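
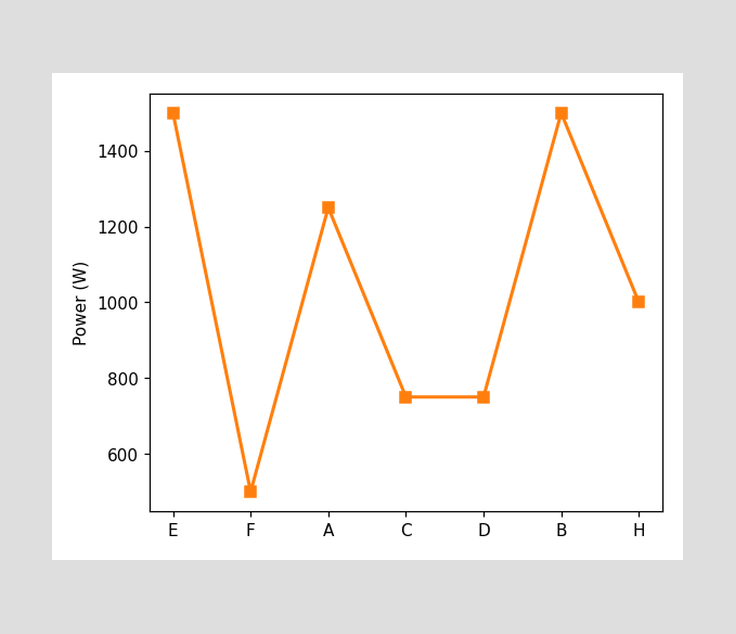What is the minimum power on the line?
The lowest point is at F, and reading across to the y-axis gives 500W.

500W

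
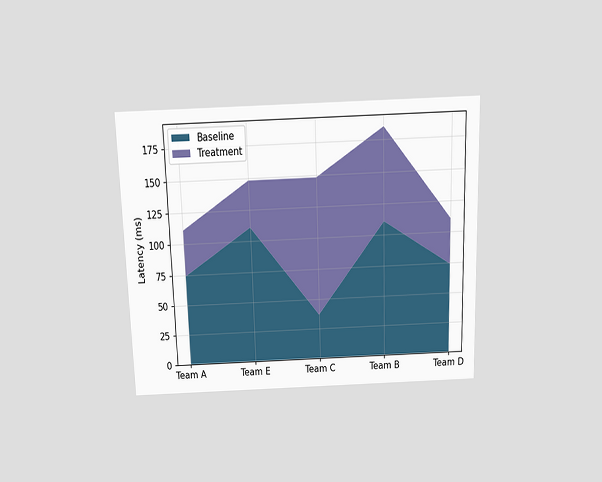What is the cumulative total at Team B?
The chart is viewed slightly from above. The stacked total at Team B reaches 185ms.

185ms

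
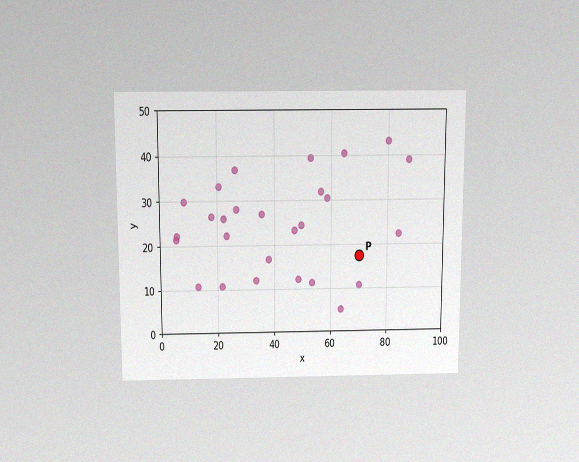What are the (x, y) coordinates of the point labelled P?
(70, 17.5)

The chart is viewed slightly from above, with some photo noise. Following the gridlines from P to each axis, P sits at (70, 17.5).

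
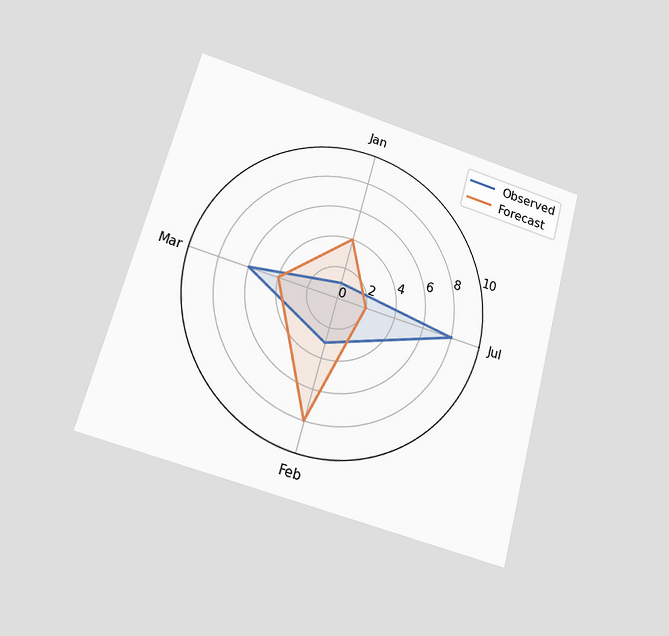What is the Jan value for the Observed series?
1

The chart is tilted about 15° clockwise and viewed at a slight angle. On the Jan axis, Observed reaches 1.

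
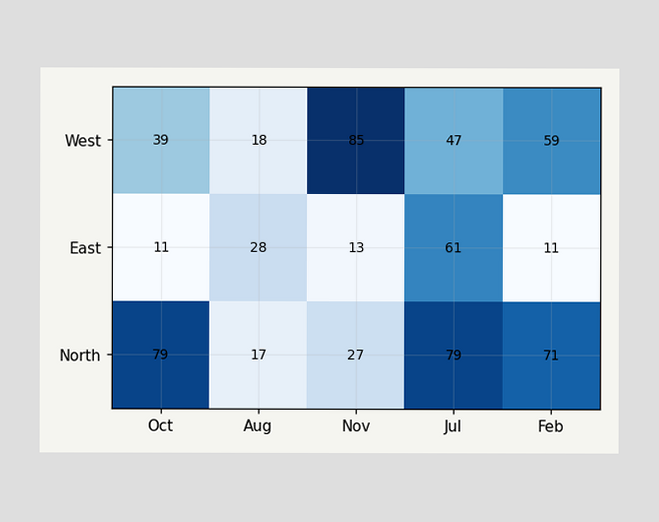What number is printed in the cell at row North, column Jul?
79

The (North, Jul) cell reads 79.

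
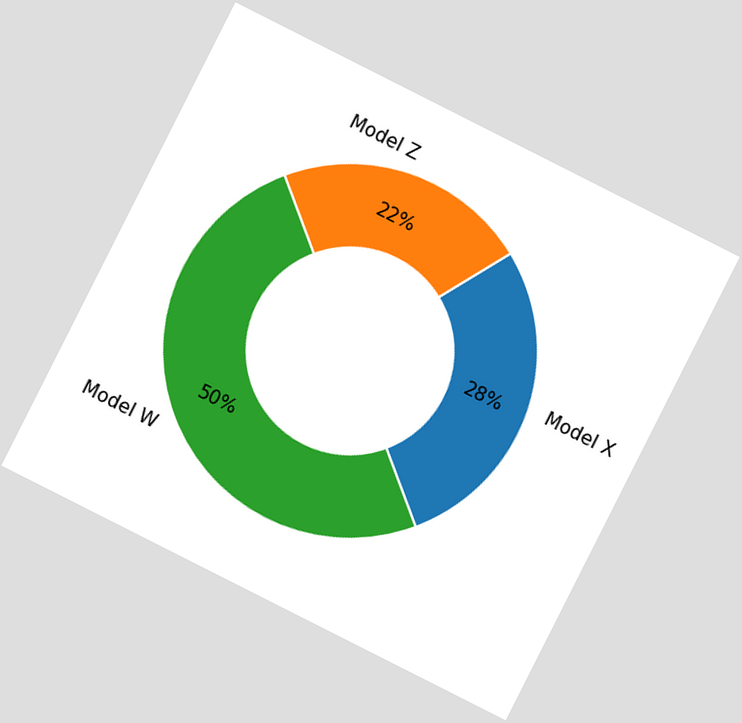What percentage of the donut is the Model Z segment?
The chart is tilted about 27° clockwise. The Model Z segment takes up 22% of the ring.

22%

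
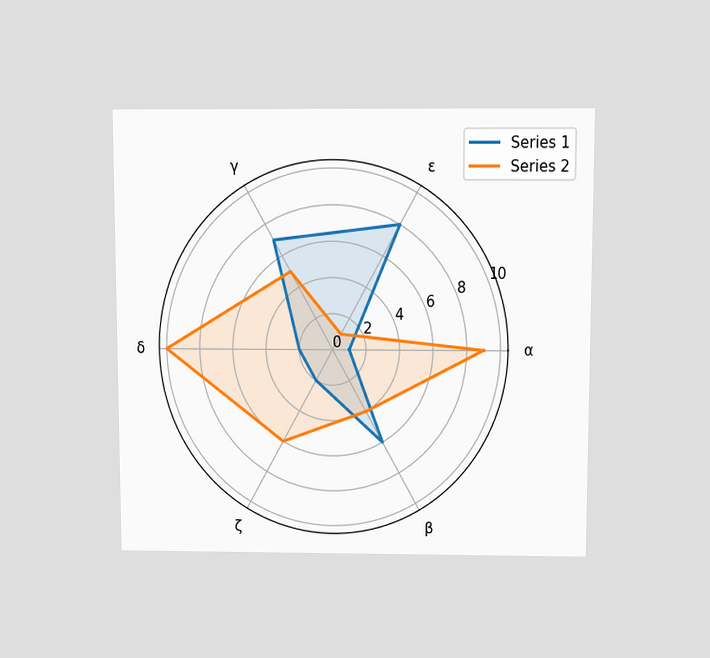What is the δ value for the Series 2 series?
10

The chart is viewed slightly from above. On the δ axis, Series 2 reaches 10.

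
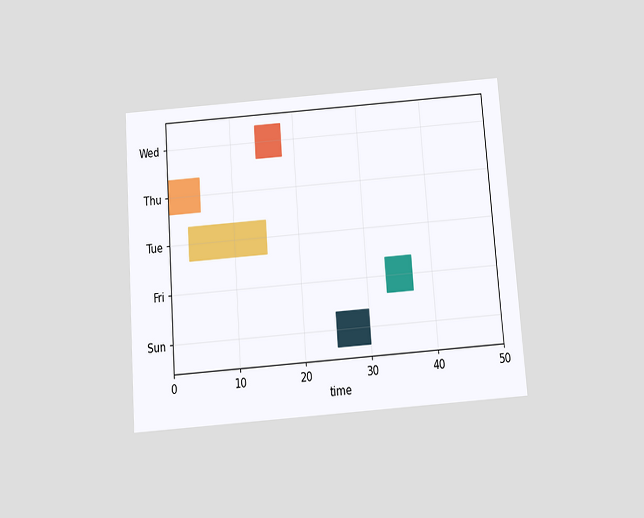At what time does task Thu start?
The chart is tilted about 4° counter-clockwise and viewed slightly from below. The Thu bar begins at t=0.

0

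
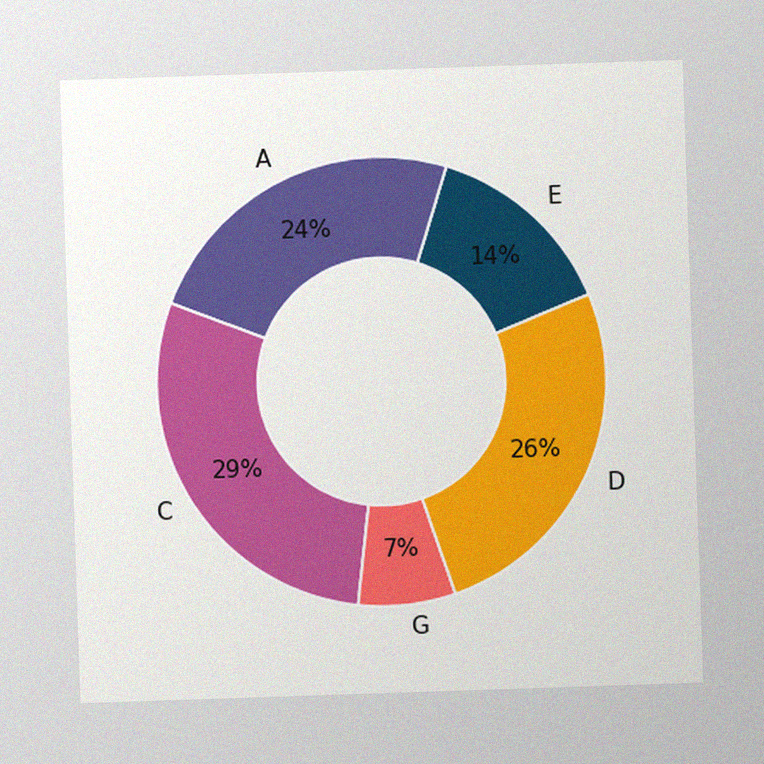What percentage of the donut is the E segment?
14%

The image has some photo noise and uneven lighting. The E segment takes up 14% of the ring.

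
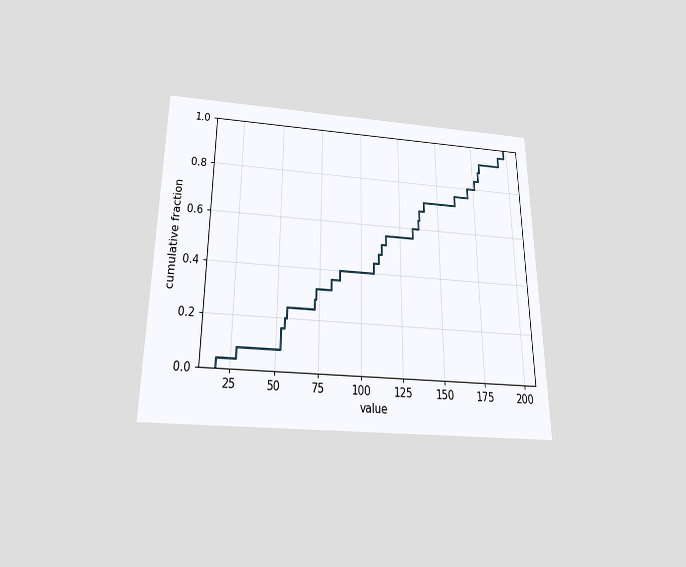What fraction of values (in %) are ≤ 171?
The chart is viewed slightly from below. At x=171 the ECDF step is at 80%.

80%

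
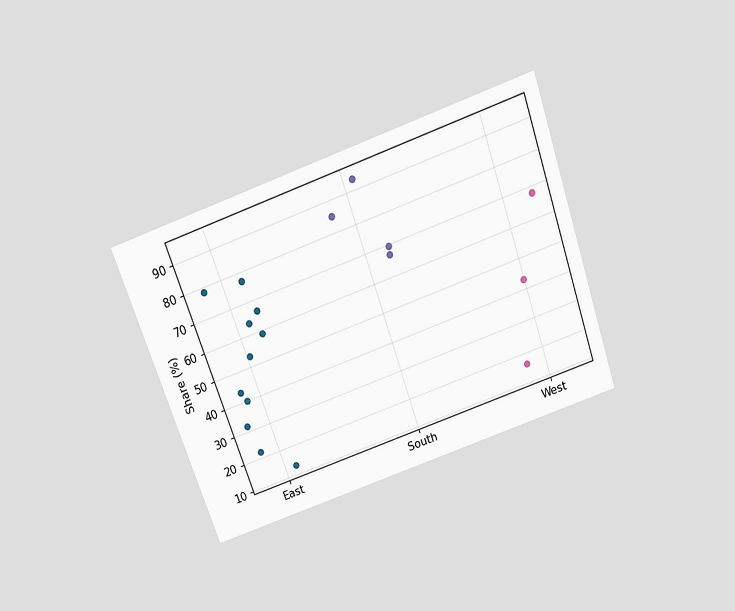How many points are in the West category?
The chart is tilted about 19° counter-clockwise and viewed slightly from above. Counting the markers in the West column gives 3.

3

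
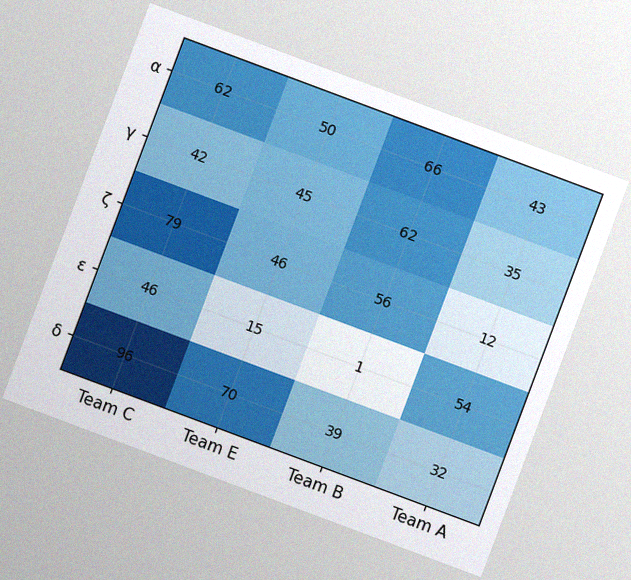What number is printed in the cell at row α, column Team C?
The chart is tilted about 21° clockwise, with some photo noise. The (α, Team C) cell reads 62.

62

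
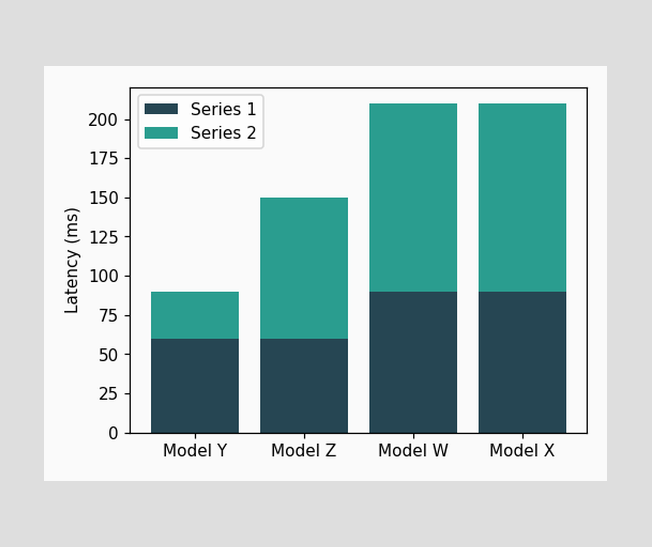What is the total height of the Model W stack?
210ms

The Model W stack's top reaches 210ms on the y-axis.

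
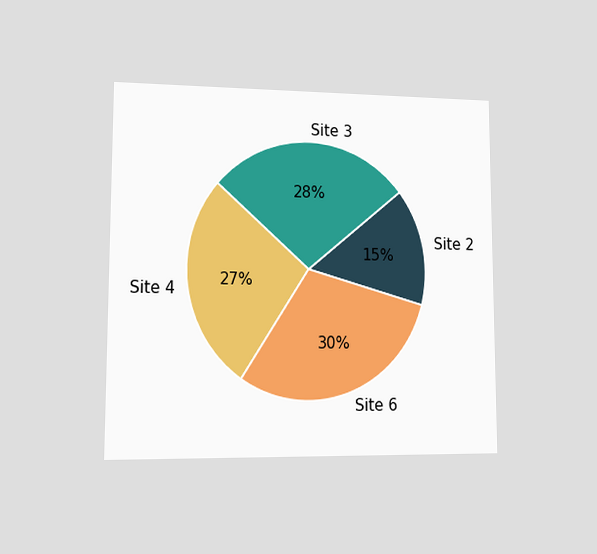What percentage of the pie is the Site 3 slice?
The chart is viewed at a slight angle. The Site 3 slice takes up 28% of the pie.

28%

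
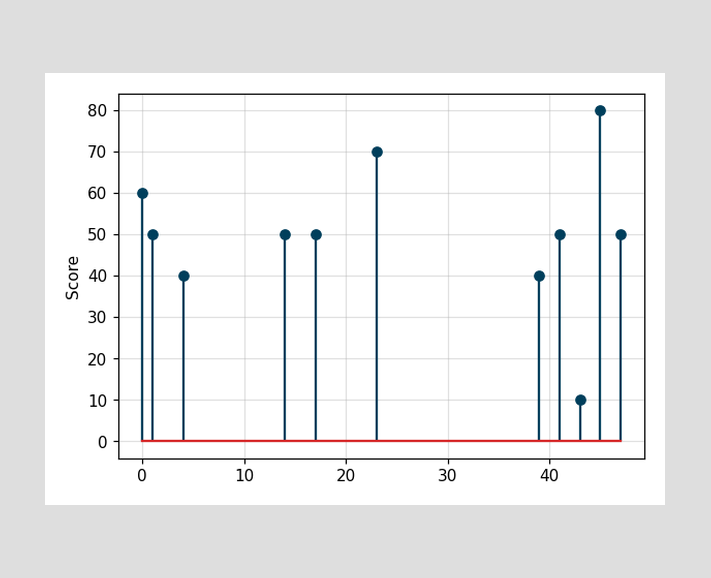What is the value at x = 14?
The stem at x=14 reaches 50.

50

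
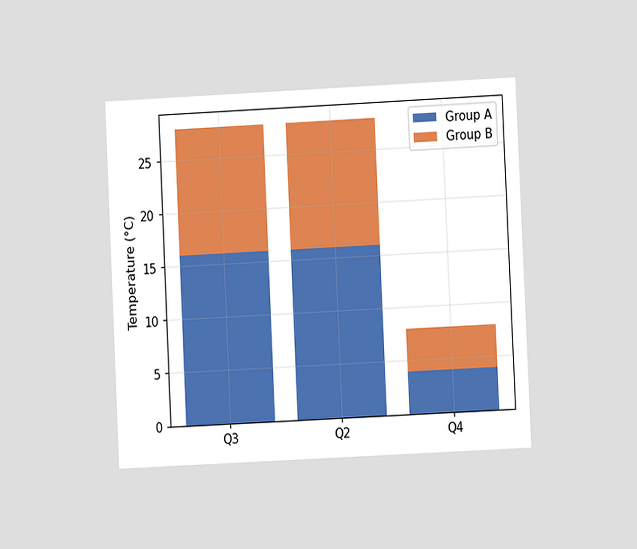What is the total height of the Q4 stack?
The chart is tilted about 3° counter-clockwise and viewed at a slight angle. The Q4 stack's top reaches 8°C on the y-axis.

8°C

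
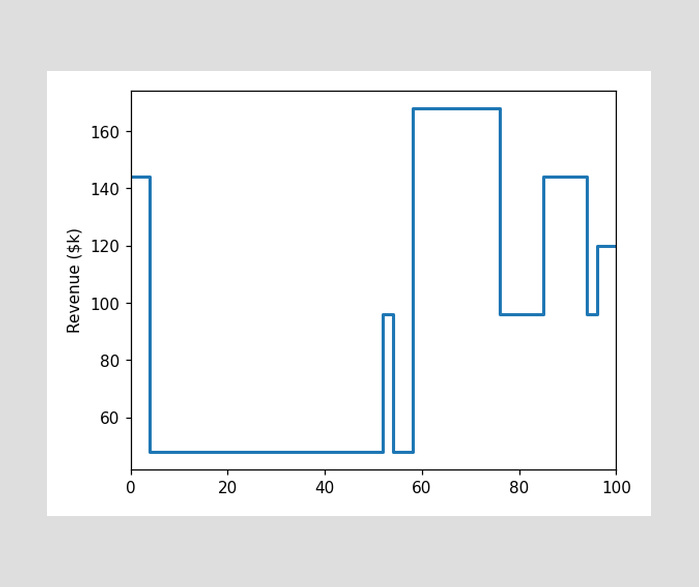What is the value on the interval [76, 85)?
On [76, 85) the step sits at $96k.

$96k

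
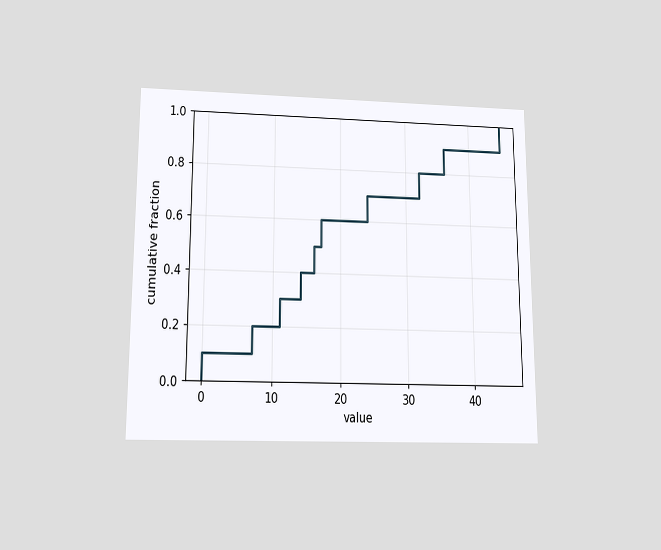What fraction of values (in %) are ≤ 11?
30%

The chart is viewed slightly from below. At x=11 the ECDF step is at 30%.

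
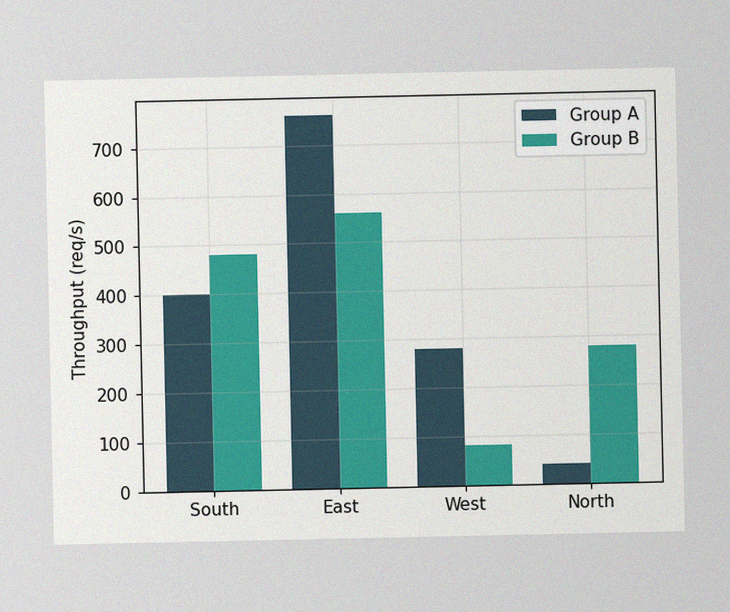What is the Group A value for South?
The image has some photo noise and uneven lighting. The Group A bar at South reaches 400req/s on the y-axis.

400req/s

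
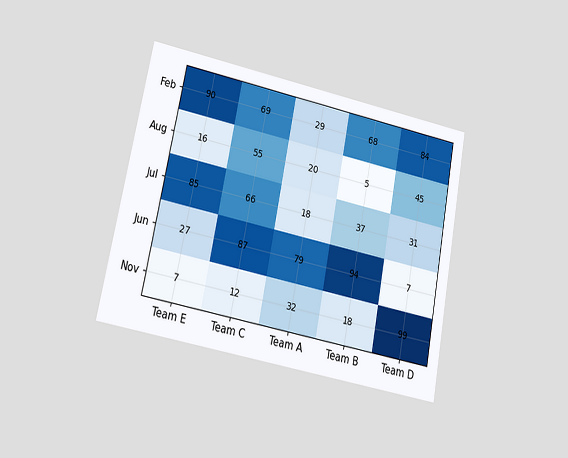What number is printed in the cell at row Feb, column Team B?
The chart is tilted about 11° clockwise and viewed at a slight angle. The (Feb, Team B) cell reads 68.

68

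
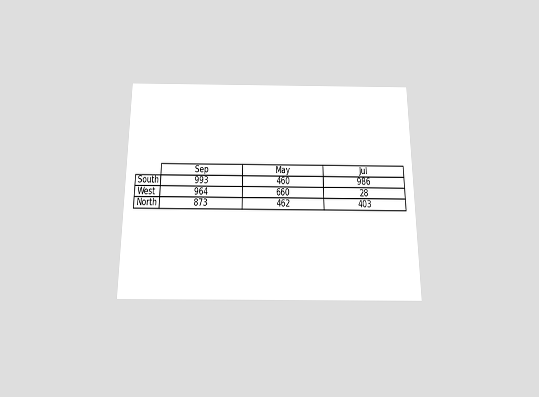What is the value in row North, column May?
The chart is viewed slightly from below. The (North, May) cell reads 462.

462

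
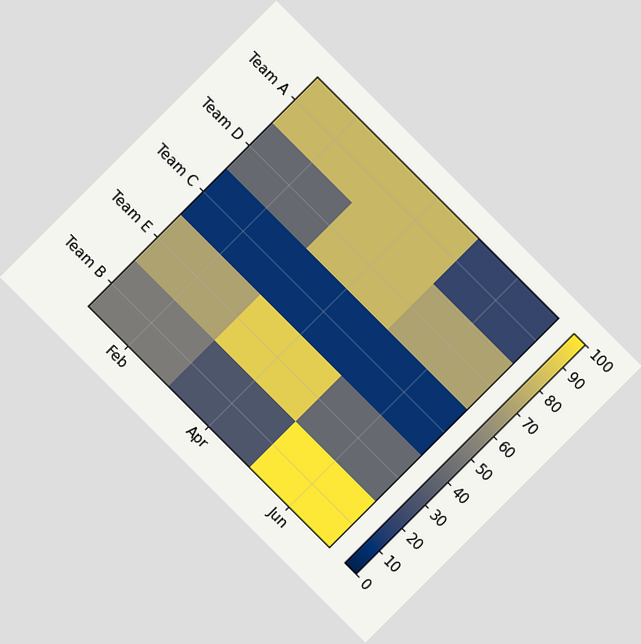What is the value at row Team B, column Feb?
50

The chart is tilted about 45° clockwise. Matching cell (Team B, Feb) against the colorbar gives 50.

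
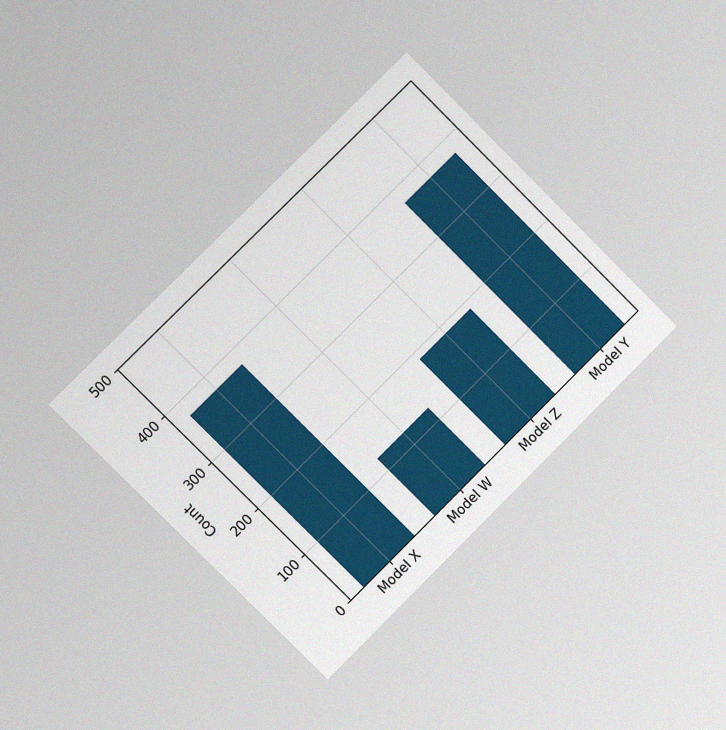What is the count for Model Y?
372

The chart is tilted about 45° counter-clockwise and viewed slightly from the left, with some photo noise. Reading along the chart's y-axis, the Model Y bar reaches 372.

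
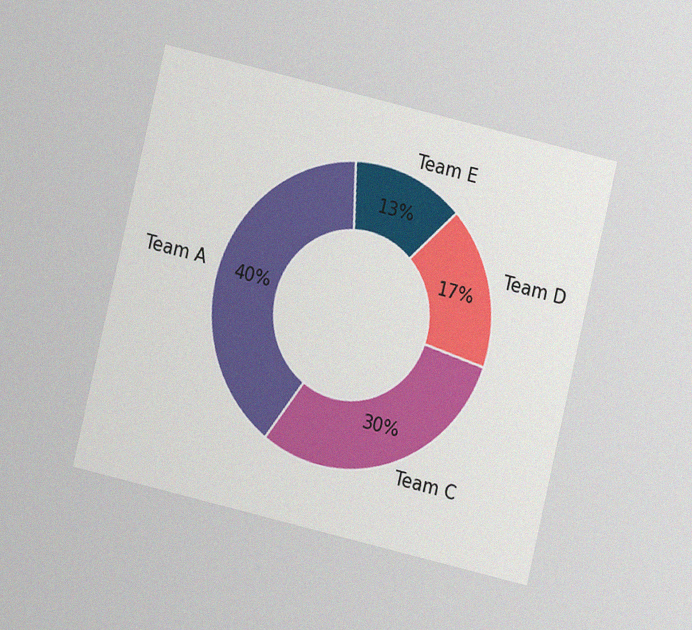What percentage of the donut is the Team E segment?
13%

The chart is tilted about 13° clockwise and viewed at a slight angle, with some photo noise. The Team E segment takes up 13% of the ring.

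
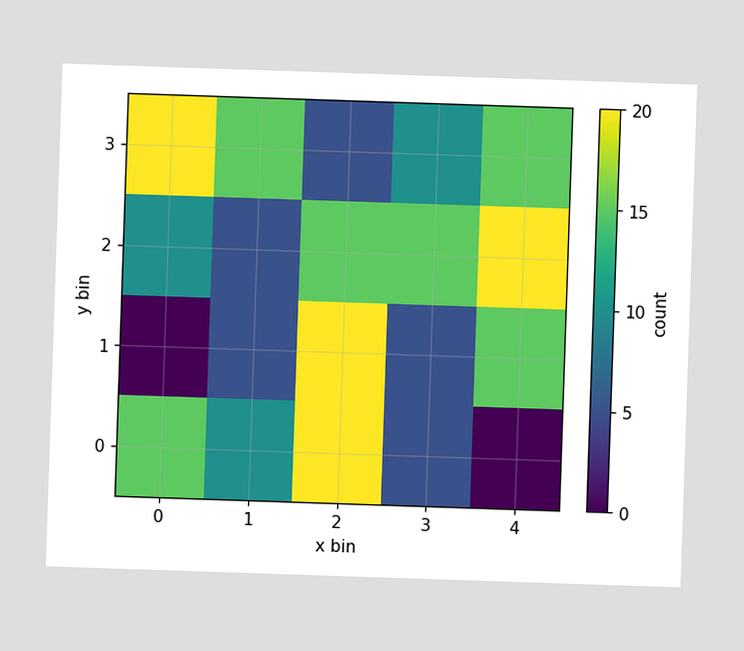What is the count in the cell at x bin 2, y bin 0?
20

Matching the cell (2, 0) against the colorbar gives 20.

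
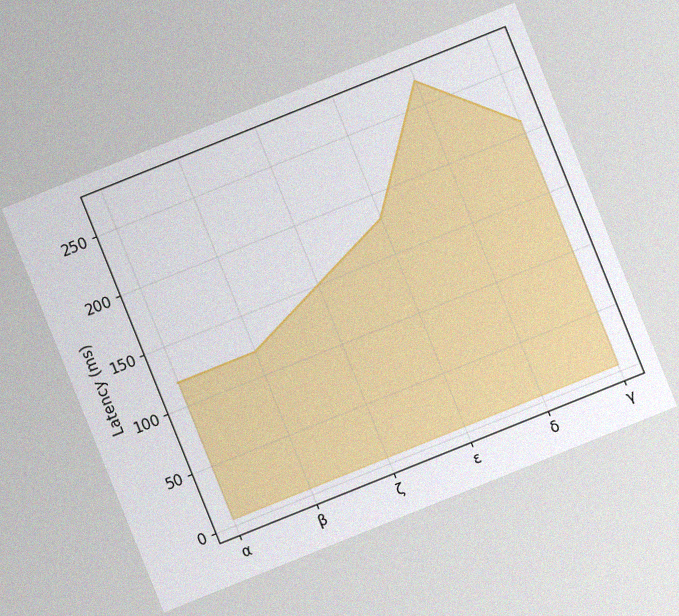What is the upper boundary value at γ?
The chart is tilted about 22° counter-clockwise, with some photo noise. At γ the upper boundary is at 210ms.

210ms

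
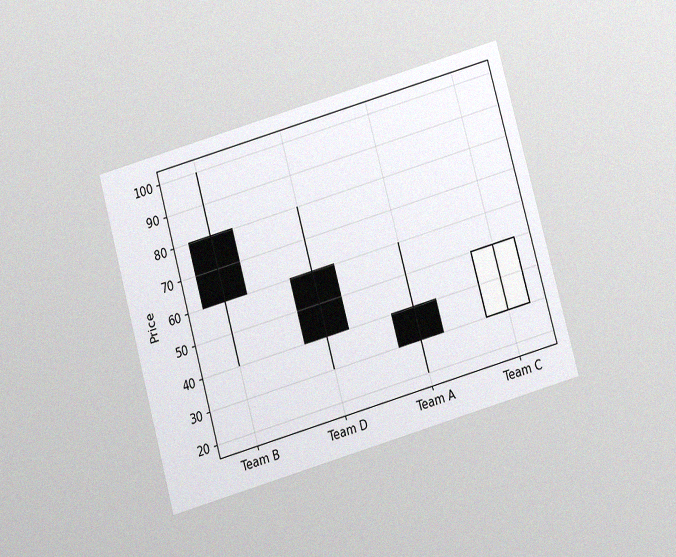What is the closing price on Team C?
50

The chart is tilted about 16° counter-clockwise and viewed slightly from below, with some photo noise. The Team C candle closes at 50.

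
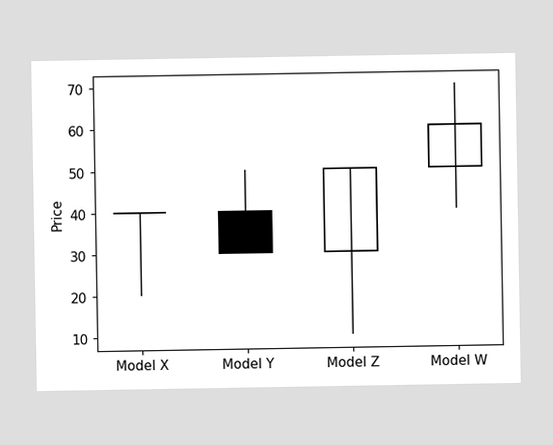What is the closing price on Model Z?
The Model Z candle closes at 50.

50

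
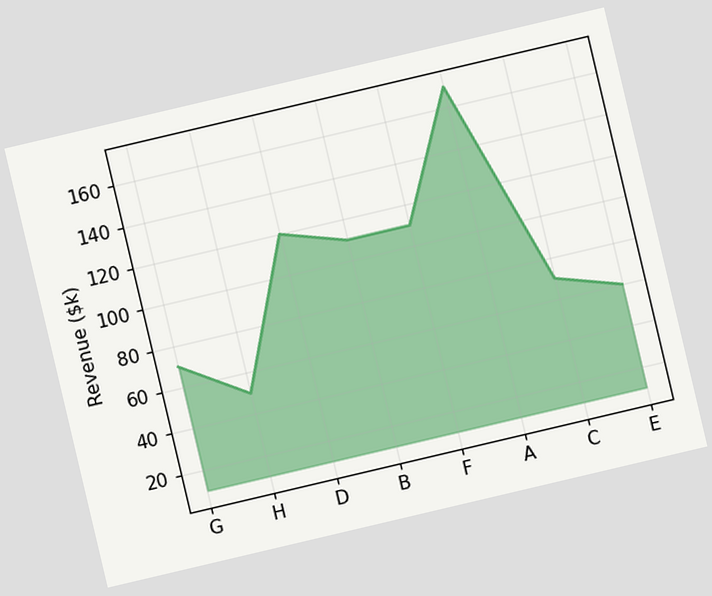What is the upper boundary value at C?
The chart is tilted about 13° counter-clockwise. At C the upper boundary is at $70k.

$70k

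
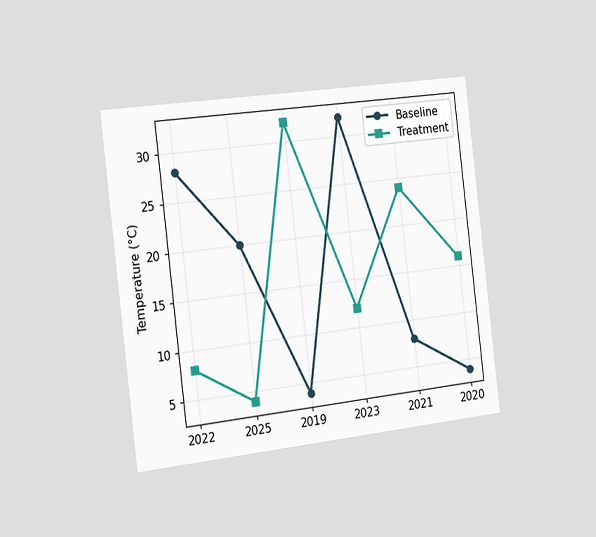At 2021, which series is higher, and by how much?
Treatment, by 16°C

The chart is tilted about 7° counter-clockwise and viewed slightly from the left. At 2021, Treatment sits above the other line by 16°C.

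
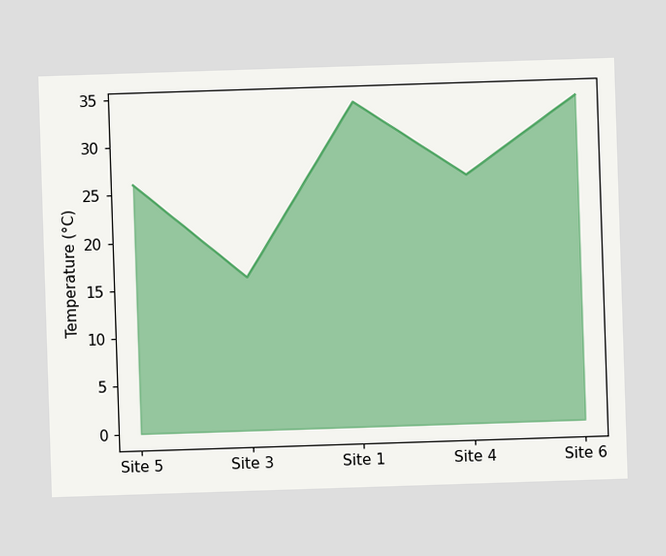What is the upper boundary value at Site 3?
16°C

At Site 3 the upper boundary is at 16°C.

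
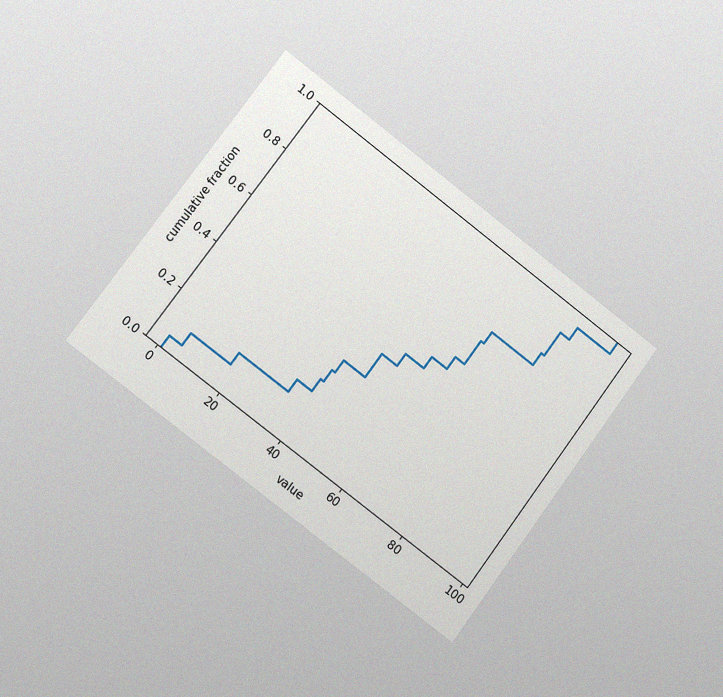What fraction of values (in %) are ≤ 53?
The chart is tilted about 37° clockwise and viewed slightly from the left, with some photo noise. At x=53 the ECDF step is at 50%.

50%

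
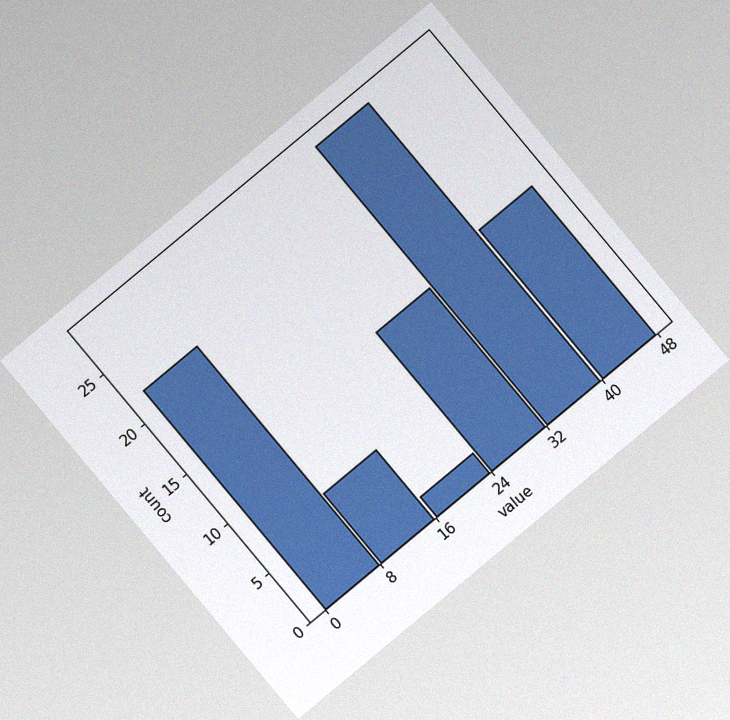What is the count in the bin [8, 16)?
7

The chart is tilted about 40° counter-clockwise, with some photo noise. The [8, 16) bin has height 7.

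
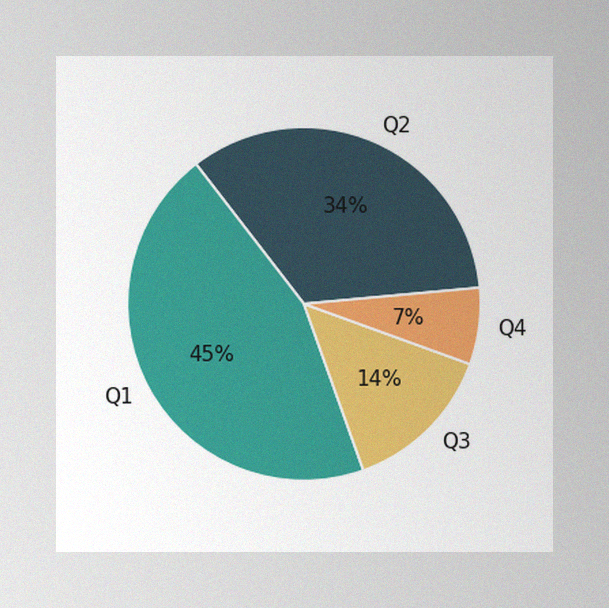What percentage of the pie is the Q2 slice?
34%

The image has some photo noise and uneven lighting. The Q2 slice takes up 34% of the pie.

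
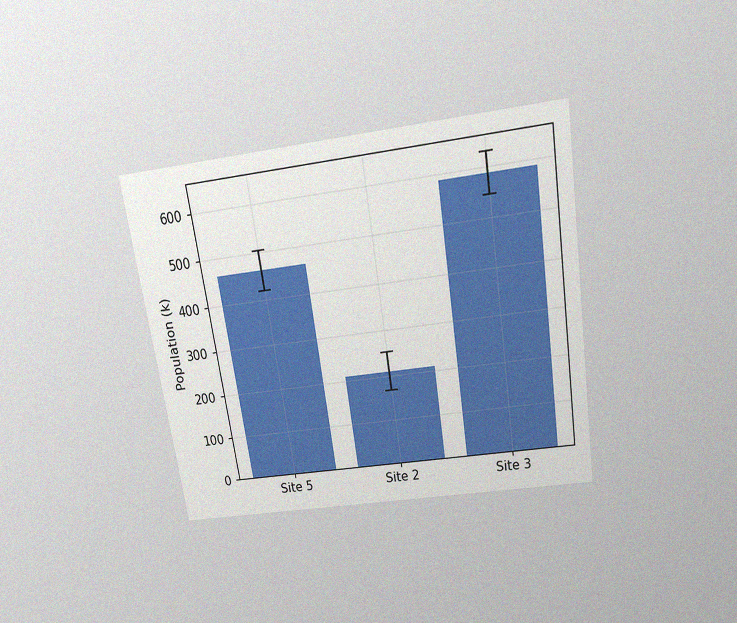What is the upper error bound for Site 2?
The chart is tilted about 9° counter-clockwise and viewed slightly from above, with some photo noise. The Site 2 bar's upper whisker reaches 252k.

252k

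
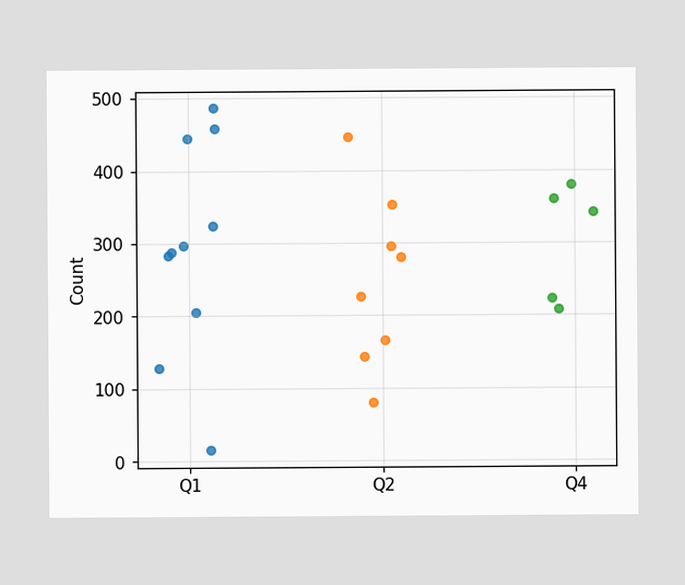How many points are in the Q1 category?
Counting the markers in the Q1 column gives 10.

10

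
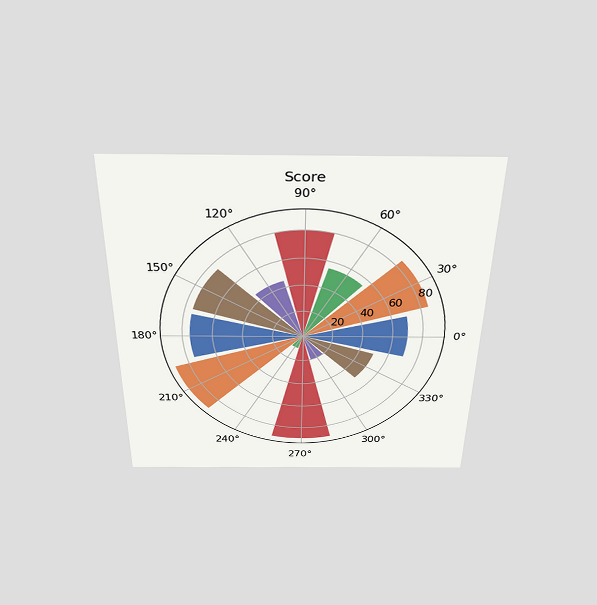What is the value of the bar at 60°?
55

The chart is viewed slightly from above. The bar at 60° reaches 55 on the radial axis.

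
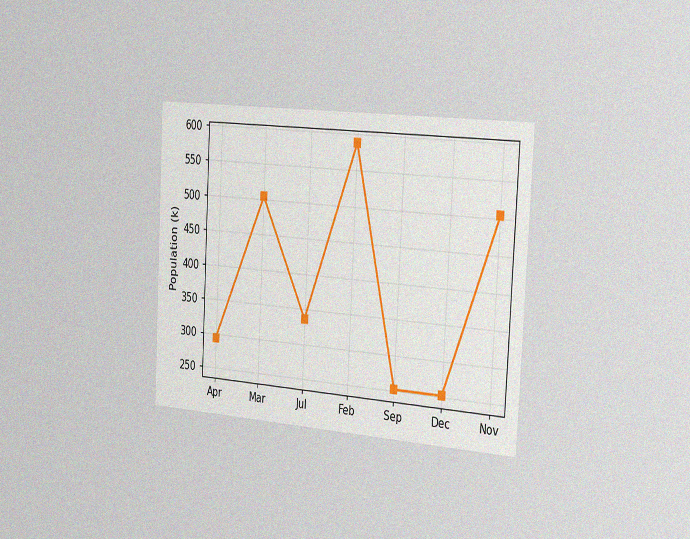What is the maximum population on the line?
588k

The chart is tilted about 3° clockwise and viewed slightly from the right, with some photo noise. The highest point is at Feb, and reading across to the y-axis gives 588k.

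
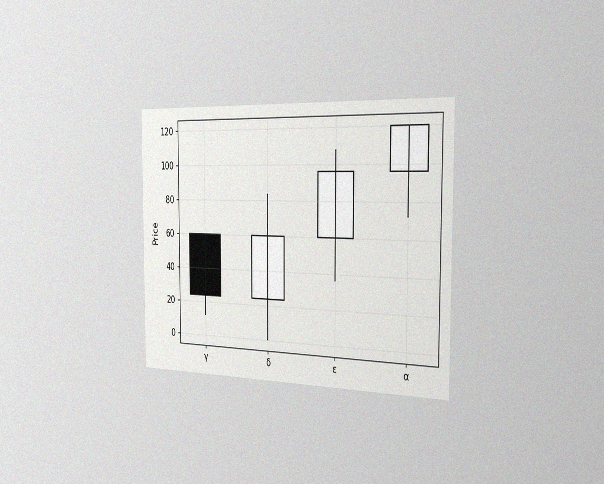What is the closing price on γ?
24

The chart is viewed slightly from the right, with some photo noise. The γ candle closes at 24.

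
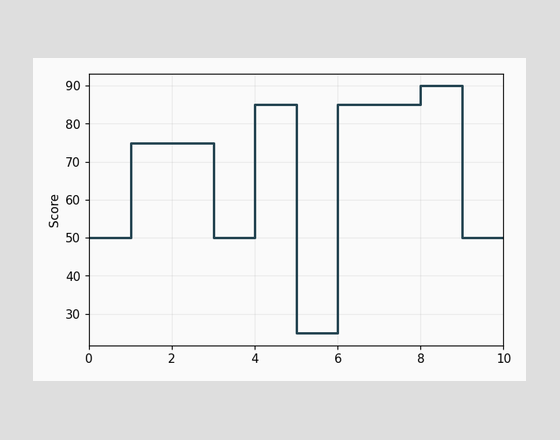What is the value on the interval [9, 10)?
On [9, 10) the step sits at 50.

50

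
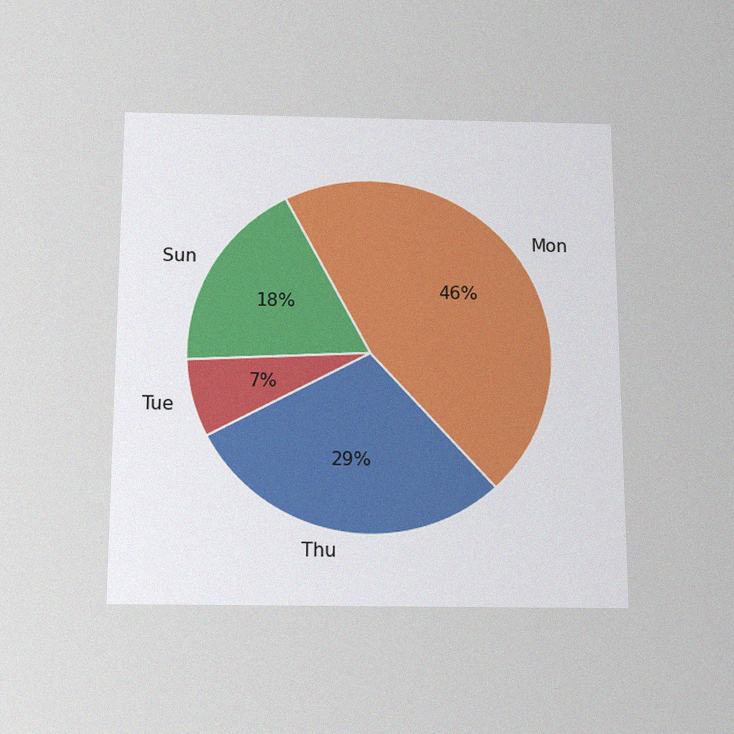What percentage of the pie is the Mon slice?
The chart is viewed slightly from below, with some photo noise. The Mon slice takes up 46% of the pie.

46%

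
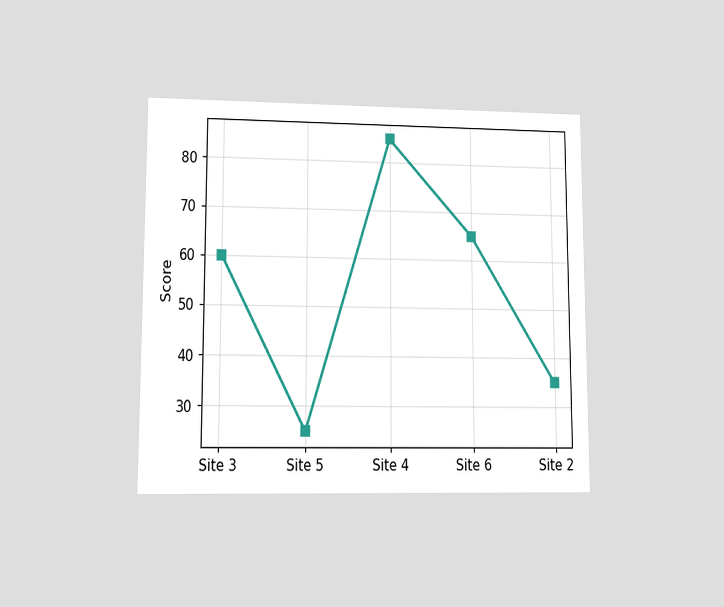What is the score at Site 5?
25

The chart is viewed at a slight angle. At Site 5, the line is at 25.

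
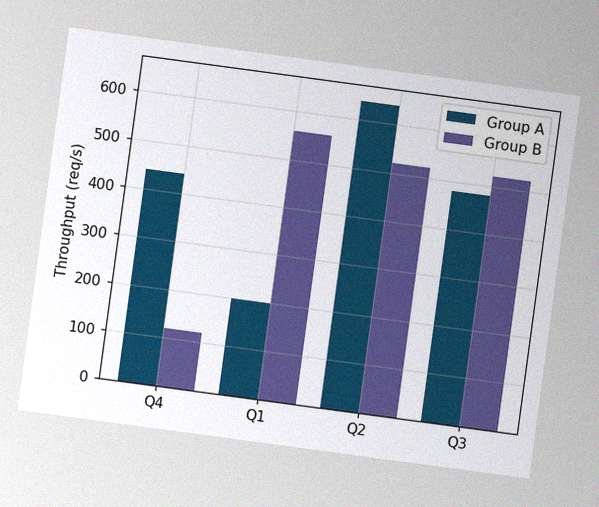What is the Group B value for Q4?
120req/s

The chart is tilted about 8° clockwise, with some photo noise. The Group B bar at Q4 reaches 120req/s on the y-axis.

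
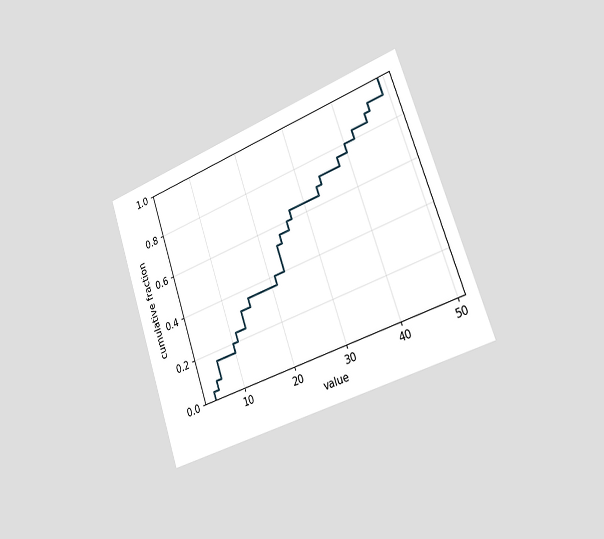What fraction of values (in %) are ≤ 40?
80%

The chart is tilted about 19° counter-clockwise and viewed slightly from the right. At x=40 the ECDF step is at 80%.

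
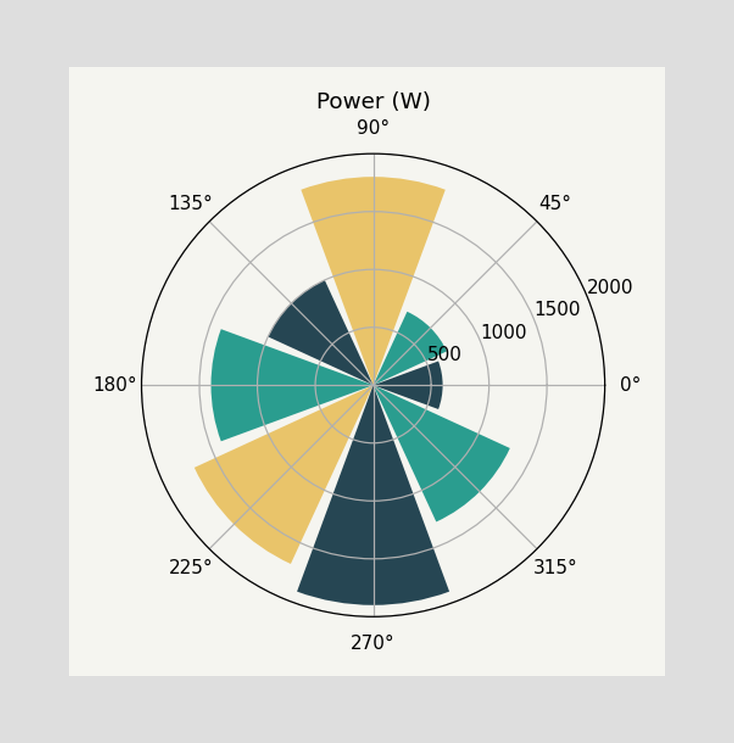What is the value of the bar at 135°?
1000W

The bar at 135° reaches 1000W on the radial axis.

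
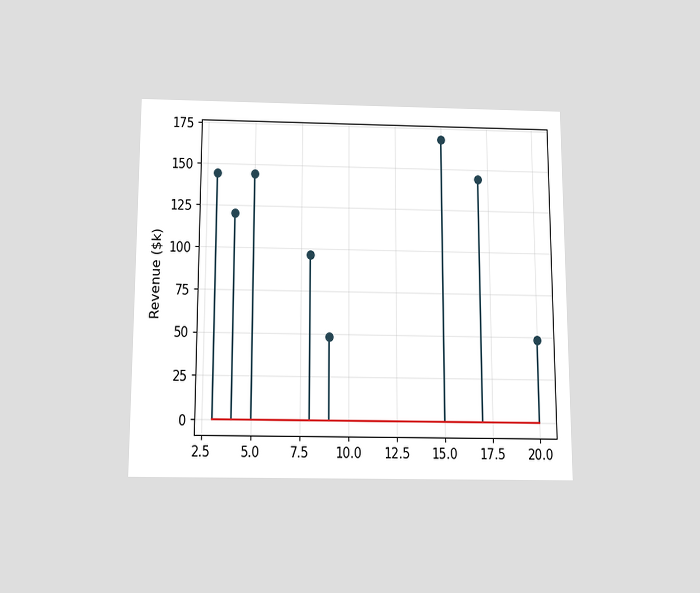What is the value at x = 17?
$144k

The chart is viewed slightly from below. The stem at x=17 reaches $144k.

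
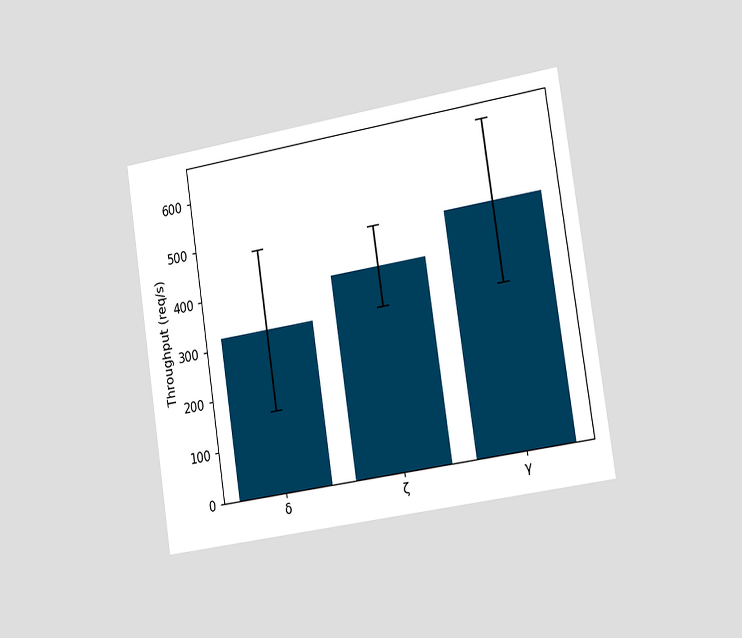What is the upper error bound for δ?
480req/s

The chart is tilted about 9° counter-clockwise and viewed slightly from the right. The δ bar's upper whisker reaches 480req/s.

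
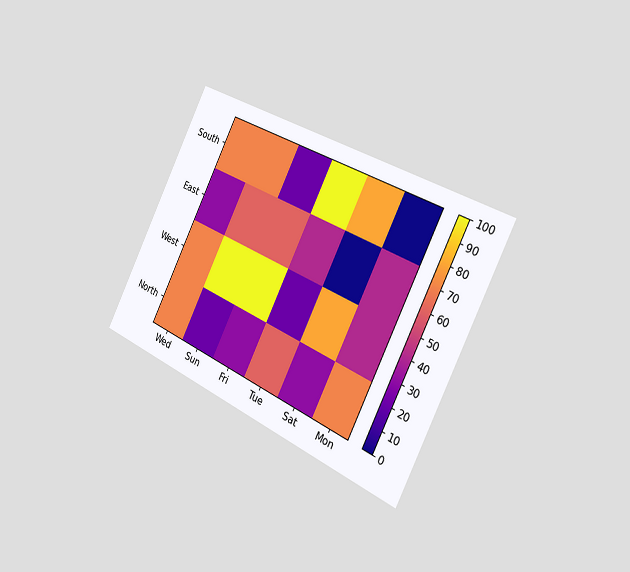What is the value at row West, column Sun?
100

The chart is tilted about 26° clockwise and viewed slightly from the right. Matching cell (West, Sun) against the colorbar gives 100.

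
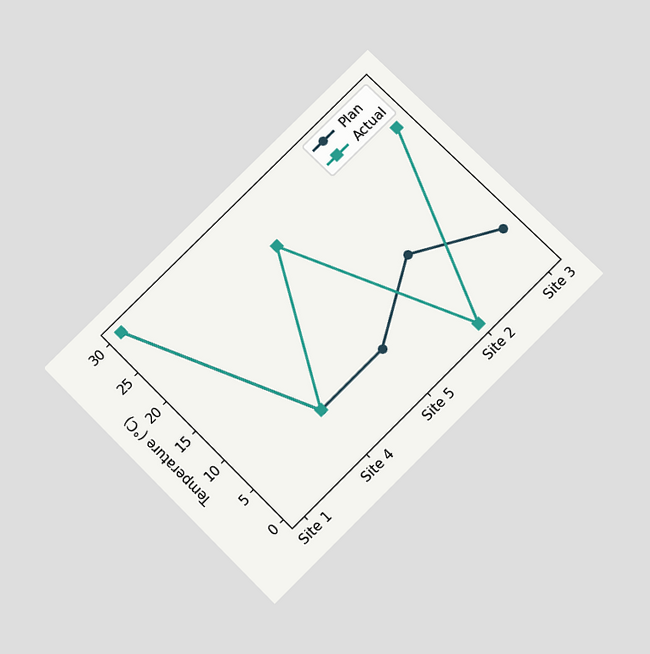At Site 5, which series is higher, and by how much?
Actual, by 18°C

The chart is tilted about 45° counter-clockwise and viewed slightly from below. At Site 5, Actual sits above the other line by 18°C.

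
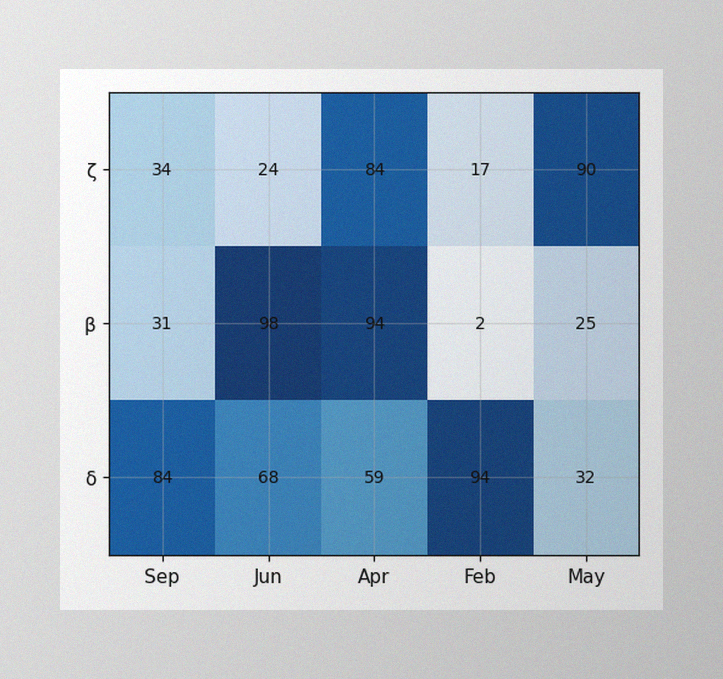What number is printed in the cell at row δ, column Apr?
59

The image has some photo noise and uneven lighting. The (δ, Apr) cell reads 59.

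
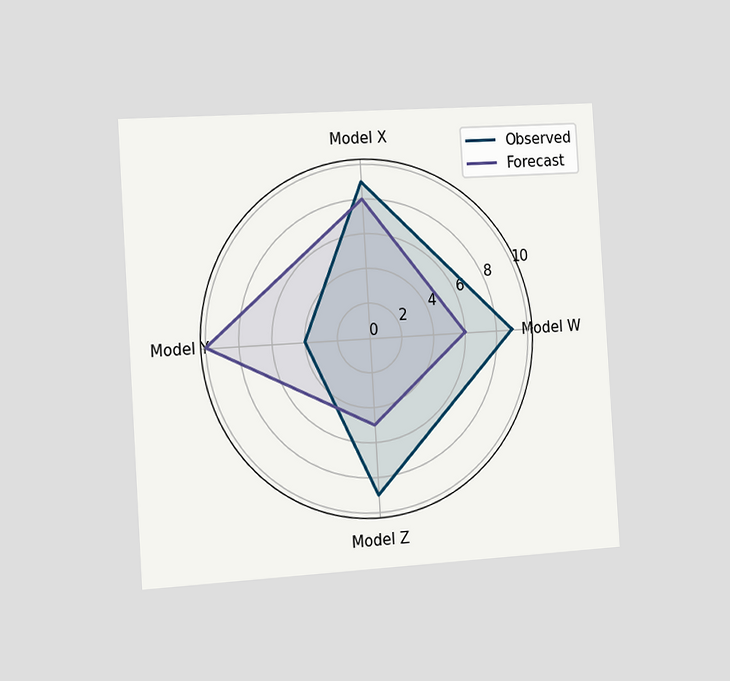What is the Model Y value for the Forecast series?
The chart is tilted about 4° counter-clockwise and viewed slightly from the left. On the Model Y axis, Forecast reaches 10.

10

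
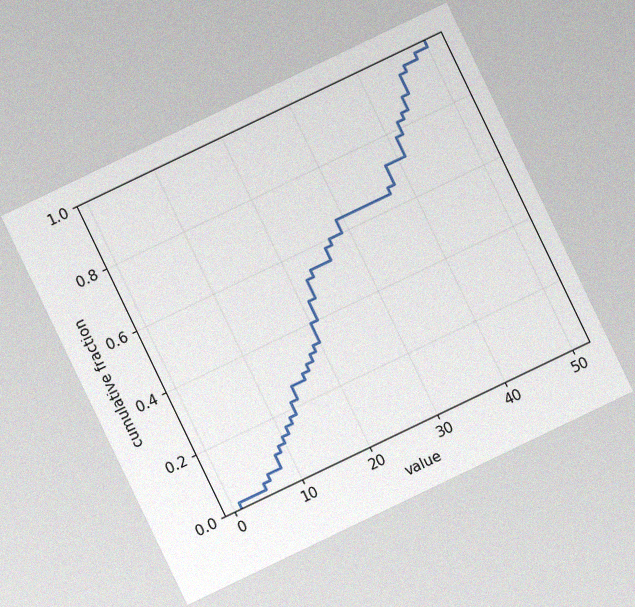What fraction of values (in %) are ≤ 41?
The chart is tilted about 26° counter-clockwise, with some photo noise. At x=41 the ECDF step is at 78%.

78%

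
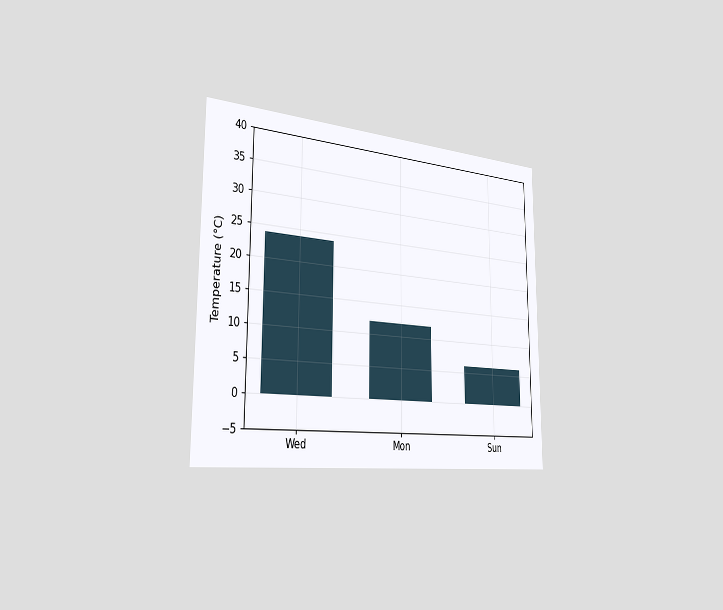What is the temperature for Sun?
The chart is viewed slightly from the left. Reading along the chart's y-axis, the Sun bar reaches 6°C.

6°C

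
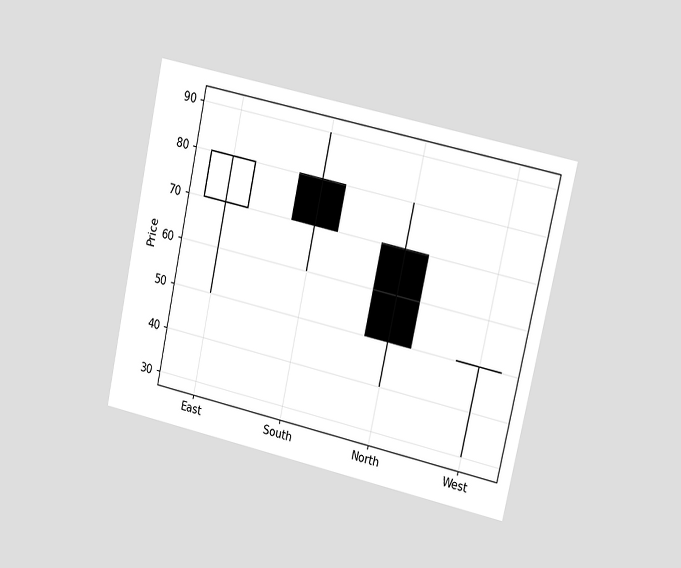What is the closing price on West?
50

The chart is tilted about 12° clockwise and viewed at a slight angle. The West candle closes at 50.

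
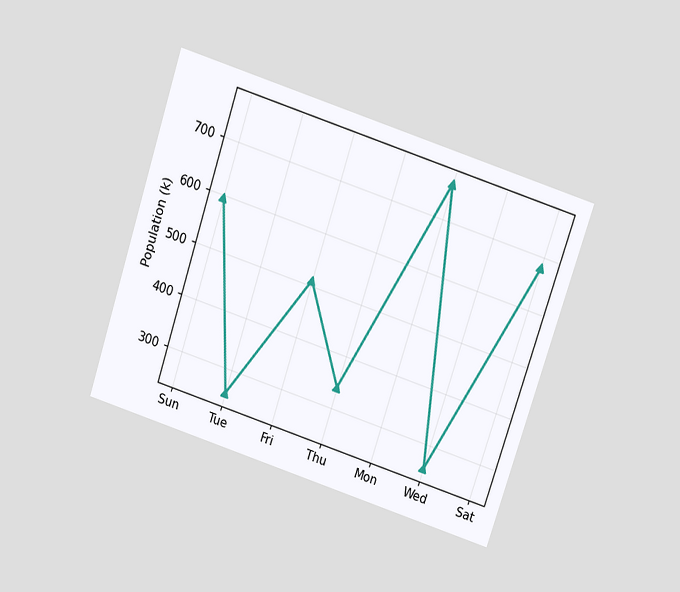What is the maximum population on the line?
765k

The chart is tilted about 18° clockwise and viewed at a slight angle. The highest point is at Mon, and reading across to the y-axis gives 765k.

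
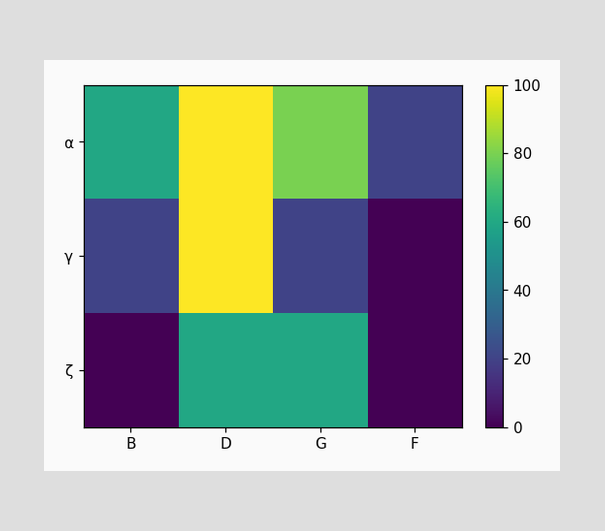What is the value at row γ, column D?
Matching cell (γ, D) against the colorbar gives 100.

100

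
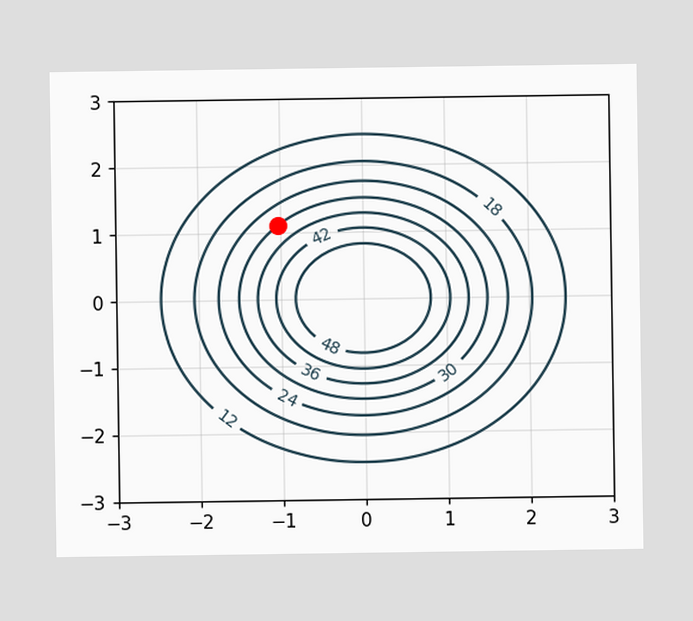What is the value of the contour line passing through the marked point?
30

The marked point sits on the contour labelled 30.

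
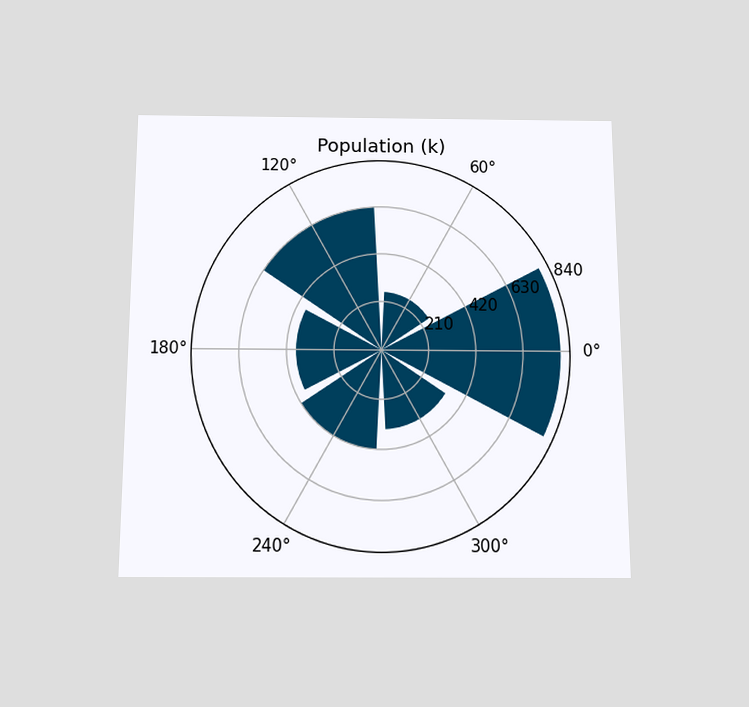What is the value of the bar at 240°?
The chart is viewed slightly from below. The bar at 240° reaches 420k on the radial axis.

420k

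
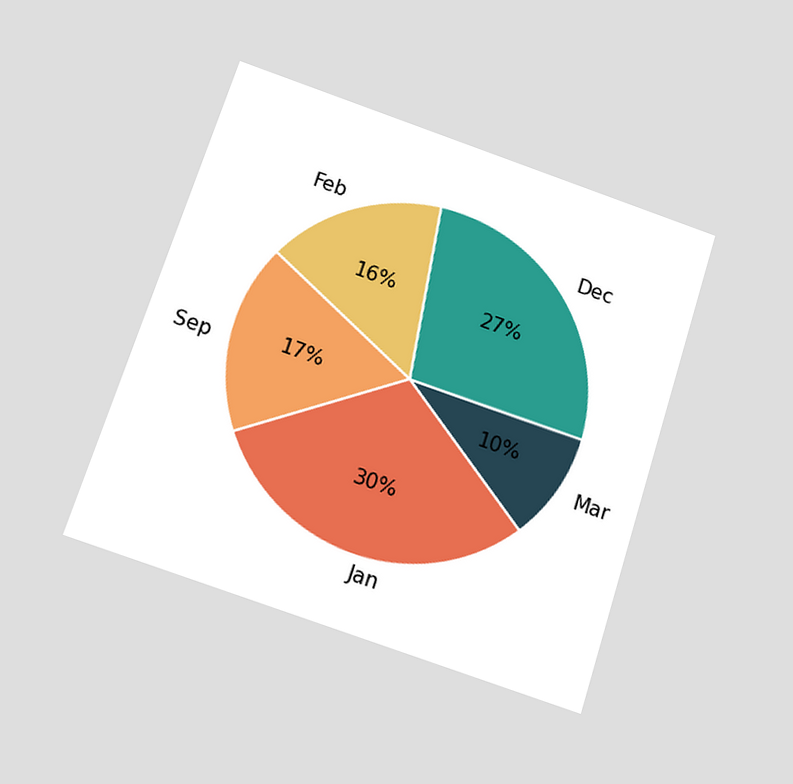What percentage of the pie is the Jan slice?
30%

The chart is tilted about 18° clockwise and viewed slightly from below. The Jan slice takes up 30% of the pie.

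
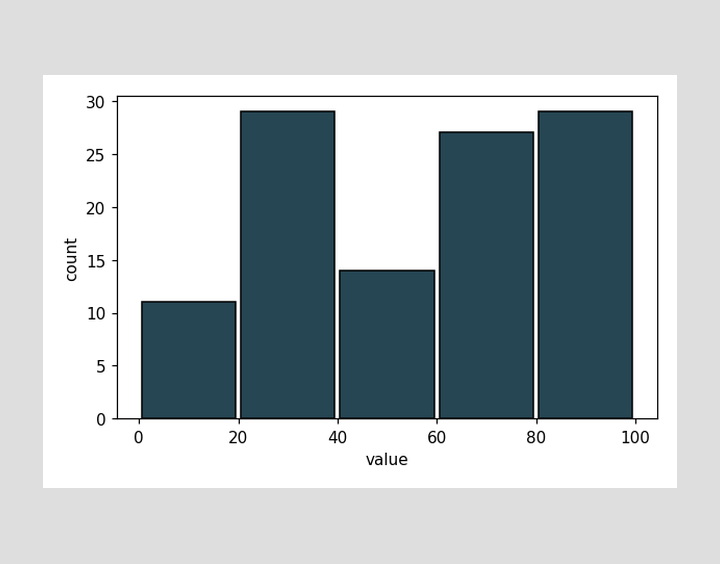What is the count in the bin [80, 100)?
29

The [80, 100) bin has height 29.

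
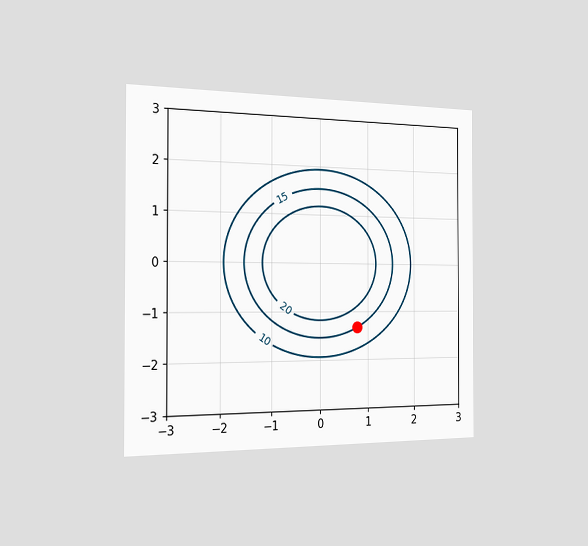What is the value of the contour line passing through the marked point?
15

The chart is viewed slightly from the left. The marked point sits on the contour labelled 15.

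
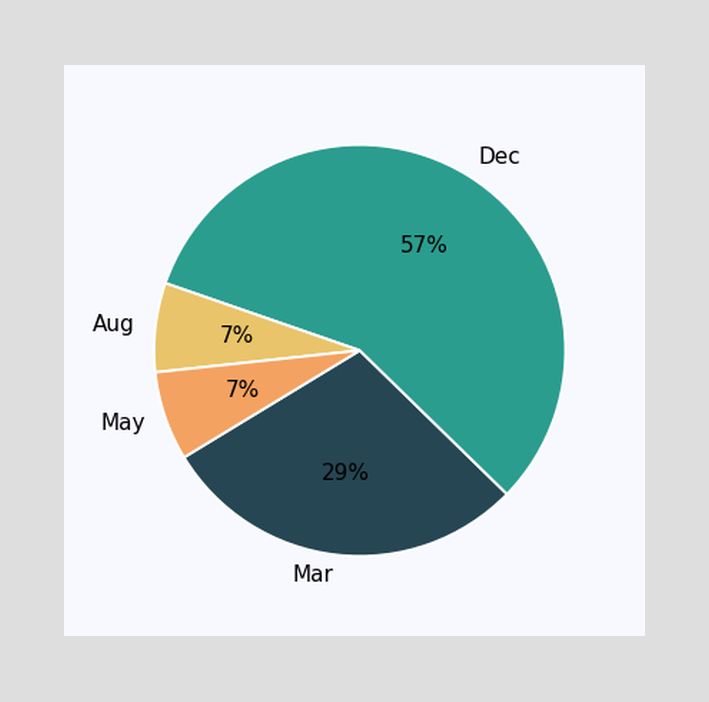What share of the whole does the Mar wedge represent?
The Mar slice takes up 29% of the pie.

29%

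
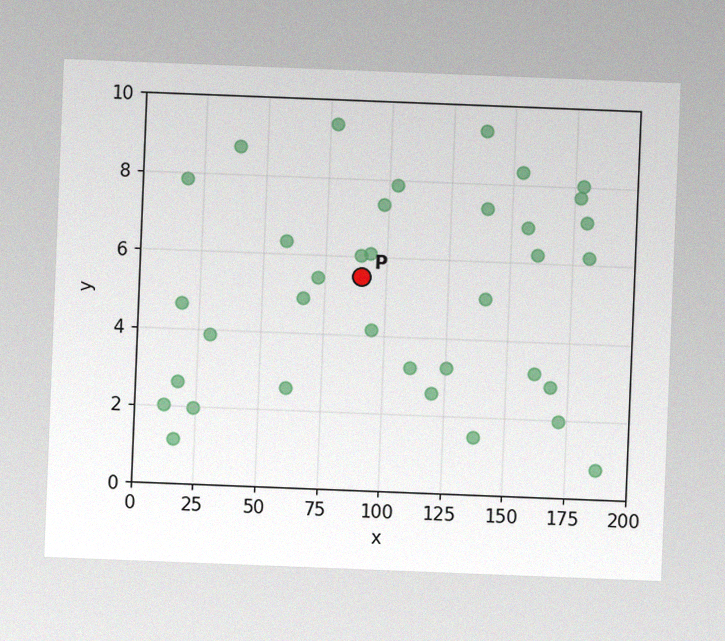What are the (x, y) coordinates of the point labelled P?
(90, 5.5)

The chart is tilted about 2° clockwise, with some photo noise. Following the gridlines from P to each axis, P sits at (90, 5.5).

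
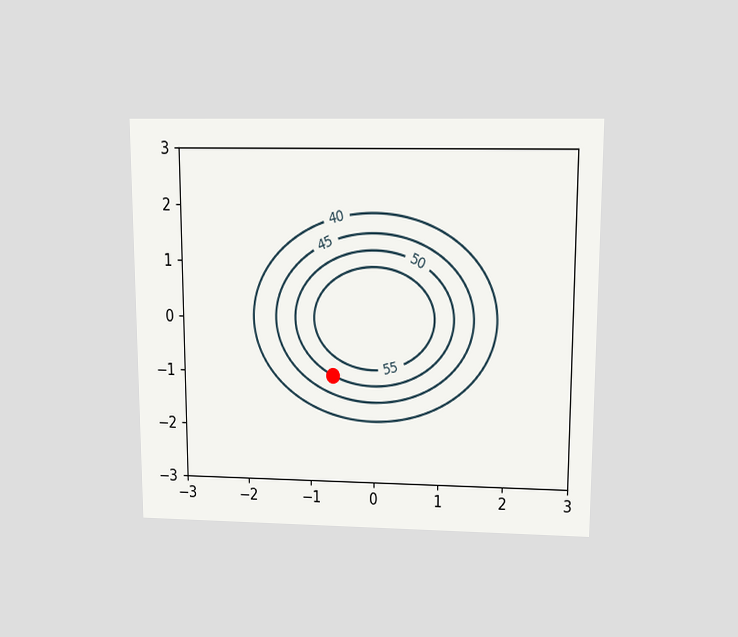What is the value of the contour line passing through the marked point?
The chart is viewed slightly from above. The marked point sits on the contour labelled 50.

50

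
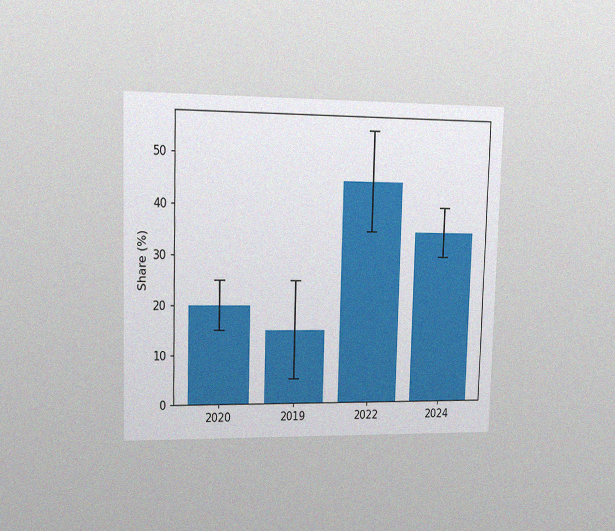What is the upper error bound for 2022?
55%

The chart is viewed slightly from the left, with some photo noise. The 2022 bar's upper whisker reaches 55%.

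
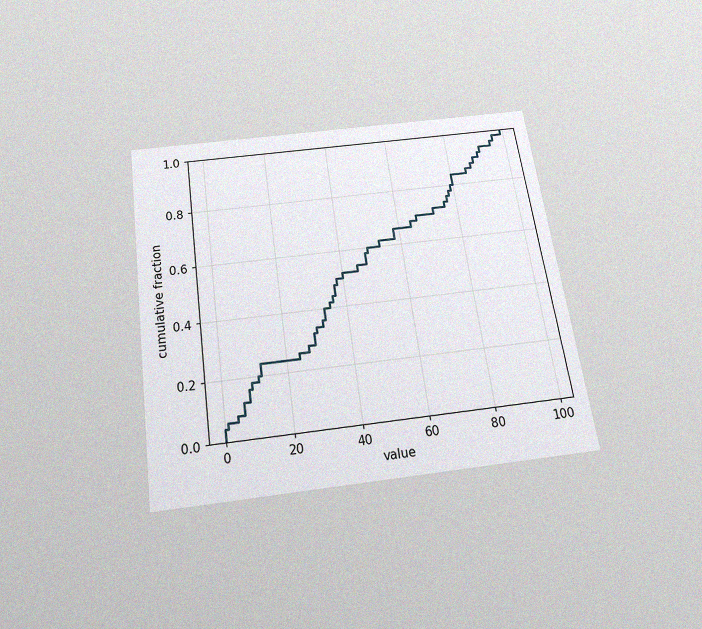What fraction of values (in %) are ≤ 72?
72%

The chart is tilted about 8° counter-clockwise and viewed slightly from below, with some photo noise. At x=72 the ECDF step is at 72%.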